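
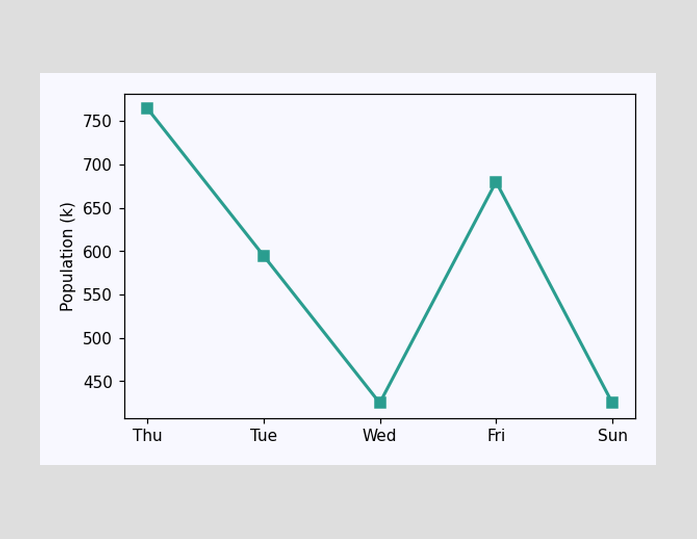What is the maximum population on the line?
765k

The highest point is at Thu, and reading across to the y-axis gives 765k.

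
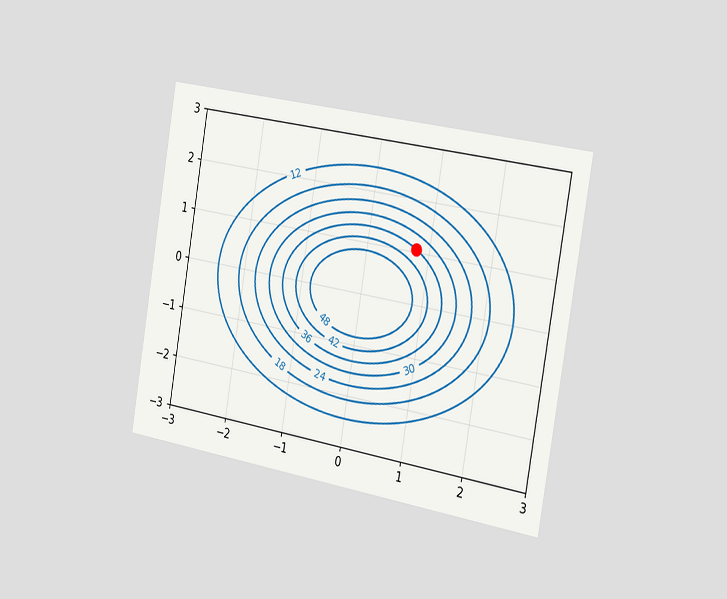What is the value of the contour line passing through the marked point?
36

The chart is tilted about 10° clockwise and viewed slightly from the right. The marked point sits on the contour labelled 36.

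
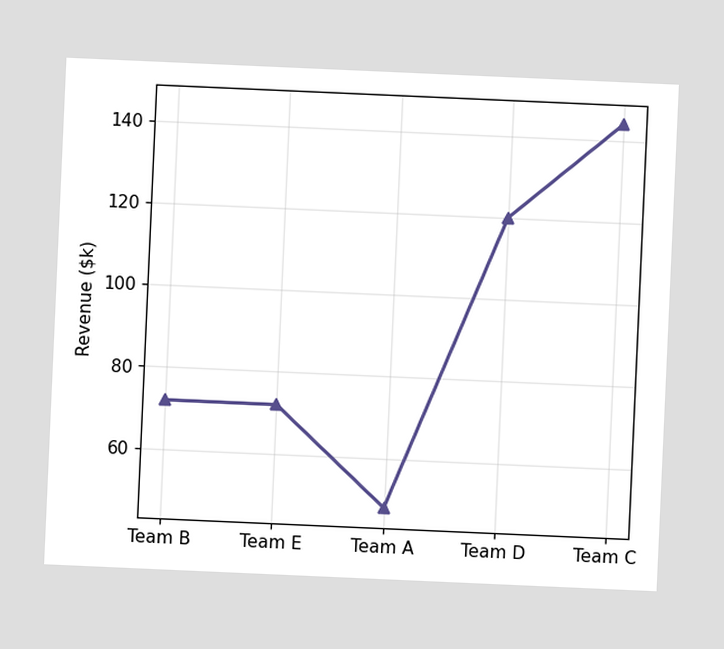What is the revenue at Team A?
The chart is tilted about 3° clockwise. At Team A, the line is at $48k.

$48k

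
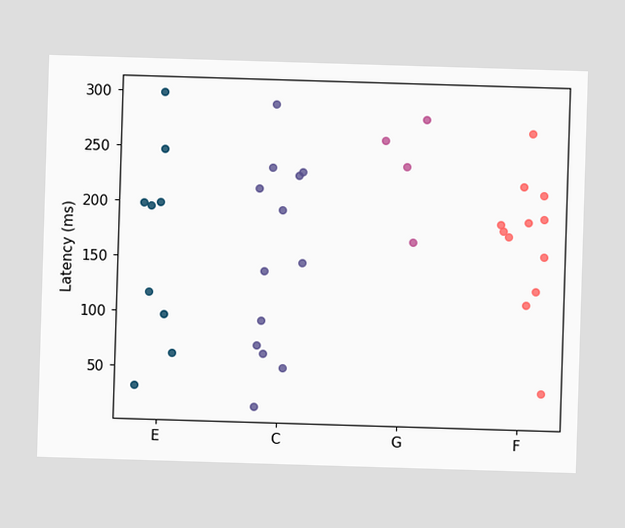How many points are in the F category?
12

Counting the markers in the F column gives 12.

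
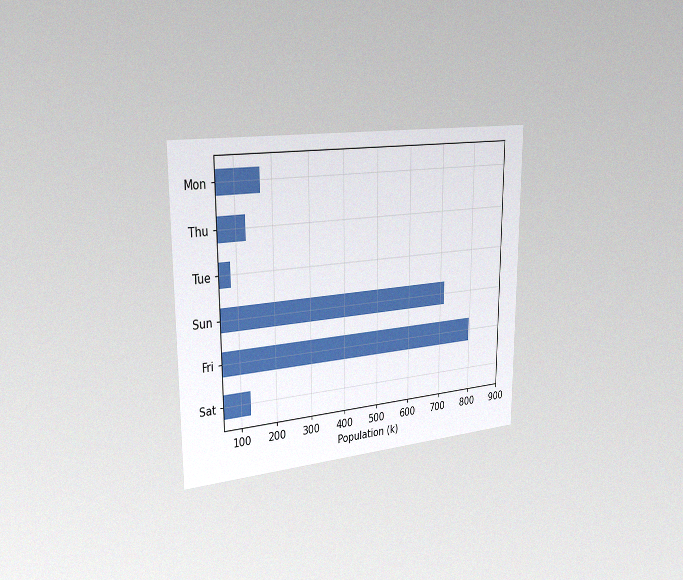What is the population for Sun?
The chart is viewed slightly from the left, with some photo noise. Reading along the chart's x-axis, the Sun bar reaches 714k.

714k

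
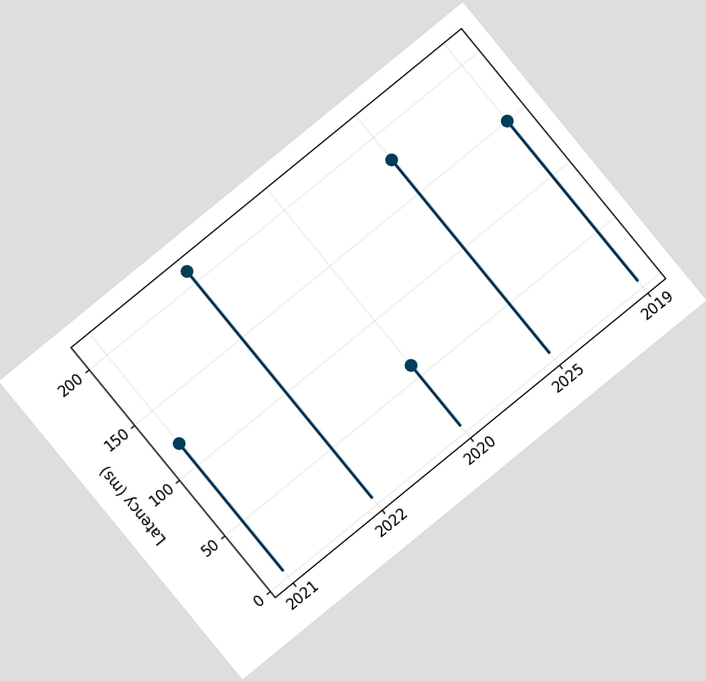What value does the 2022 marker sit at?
210ms

The chart is tilted about 39° counter-clockwise. The 2022 marker sits at 210ms.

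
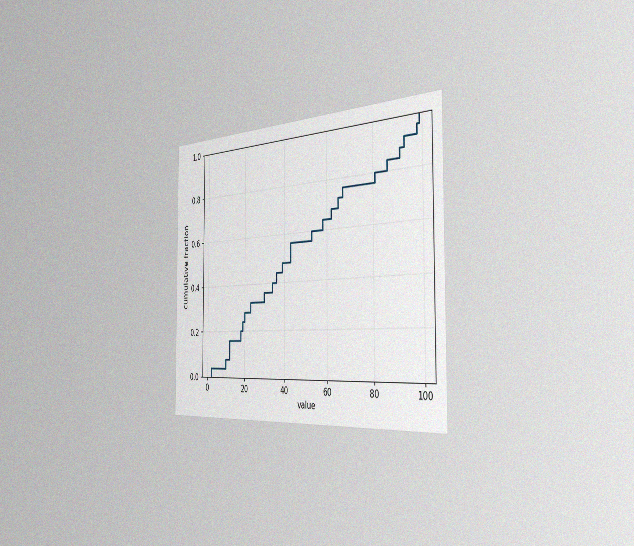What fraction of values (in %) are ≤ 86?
84%

The chart is viewed slightly from the right, with some photo noise. At x=86 the ECDF step is at 84%.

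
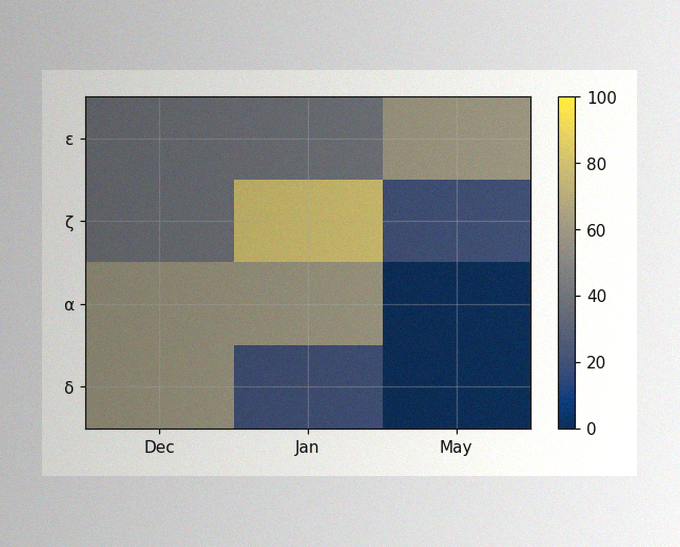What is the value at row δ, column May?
The image has some photo noise and uneven lighting. Matching cell (δ, May) against the colorbar gives 0.

0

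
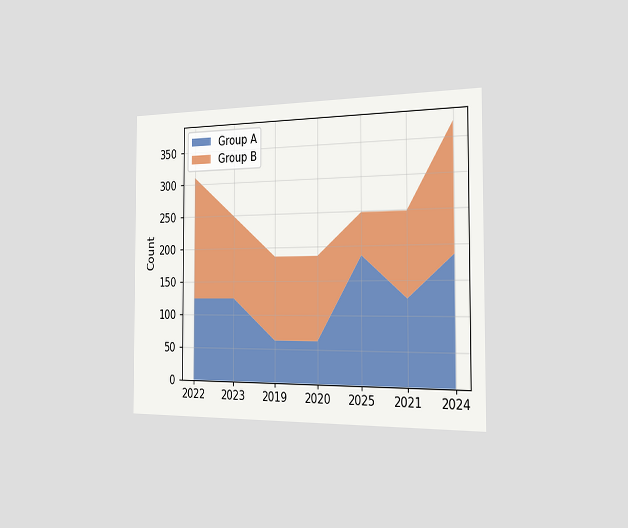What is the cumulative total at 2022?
310

The chart is viewed slightly from the right. The stacked total at 2022 reaches 310.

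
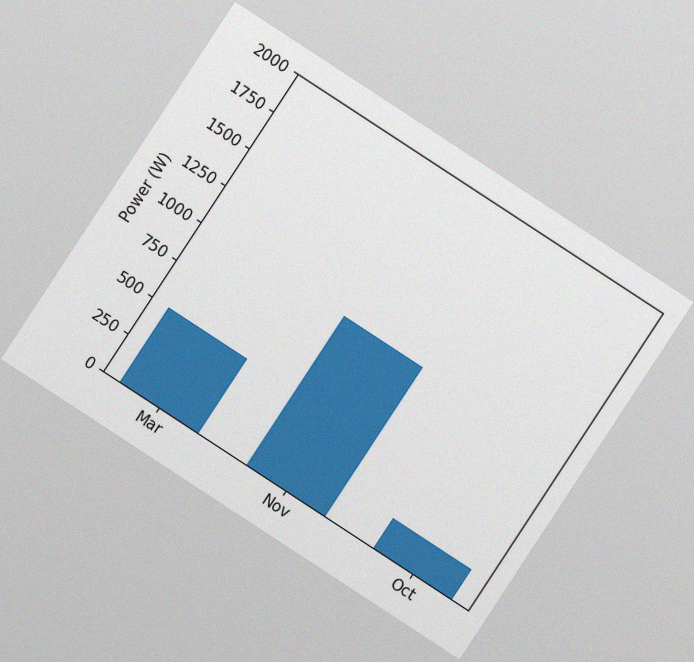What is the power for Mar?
500W

The chart is tilted about 33° clockwise, with some photo noise. Reading along the chart's y-axis, the Mar bar reaches 500W.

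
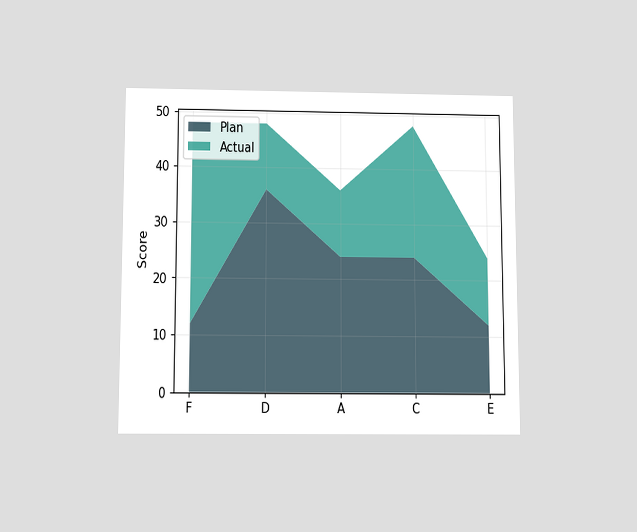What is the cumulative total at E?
The chart is viewed slightly from below. The stacked total at E reaches 24.

24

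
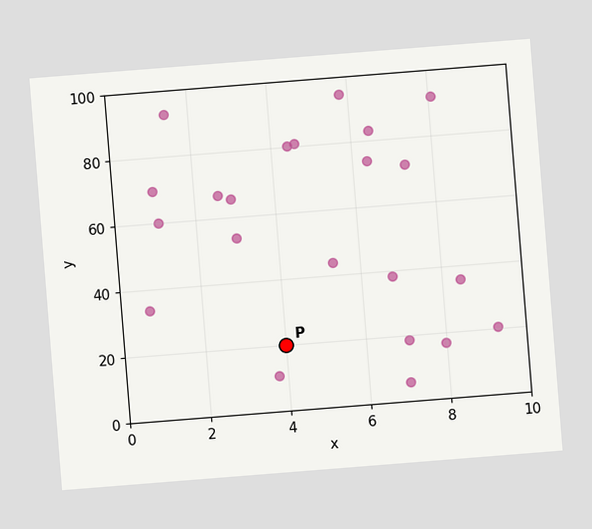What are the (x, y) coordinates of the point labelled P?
The chart is tilted about 5° counter-clockwise. Following the gridlines from P to each axis, P sits at (4, 20).

(4, 20)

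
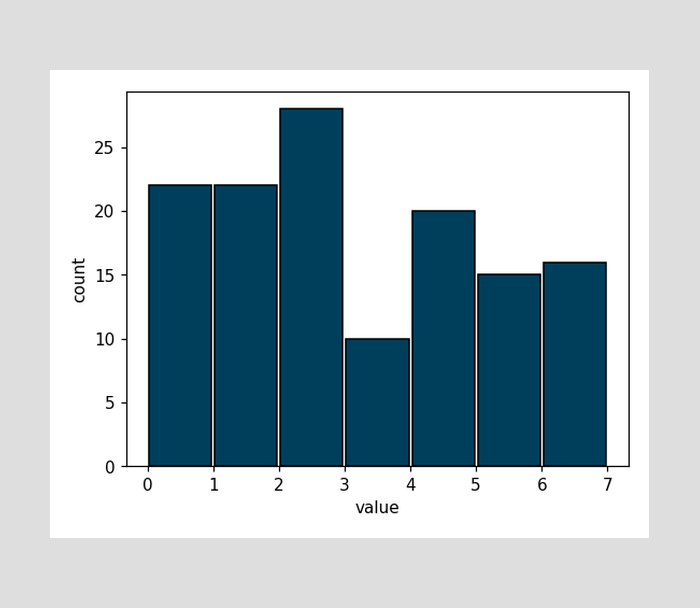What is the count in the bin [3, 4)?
10

The [3, 4) bin has height 10.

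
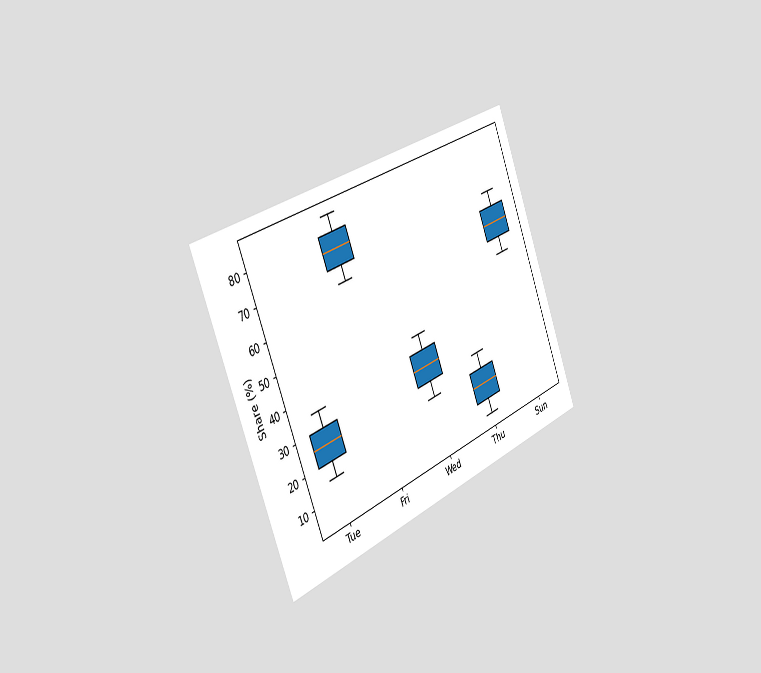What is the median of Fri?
The chart is tilted about 22° counter-clockwise and viewed slightly from the left. The median line in the Fri box sits at 75%.

75%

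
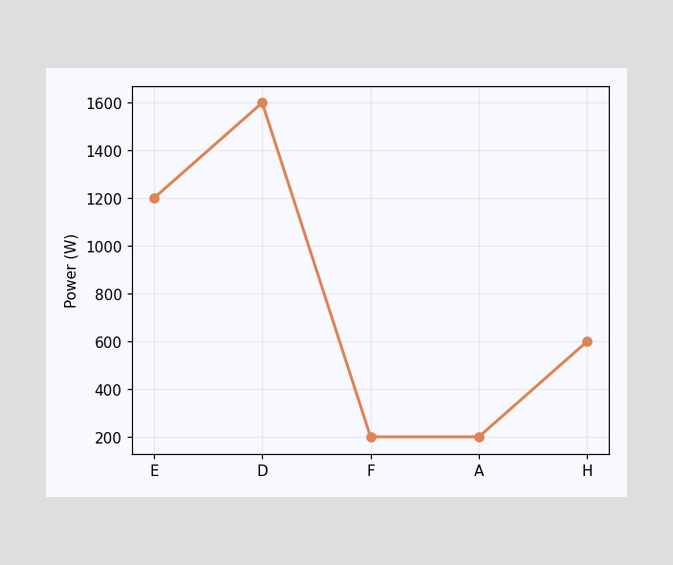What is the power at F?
200W

At F, the line is at 200W.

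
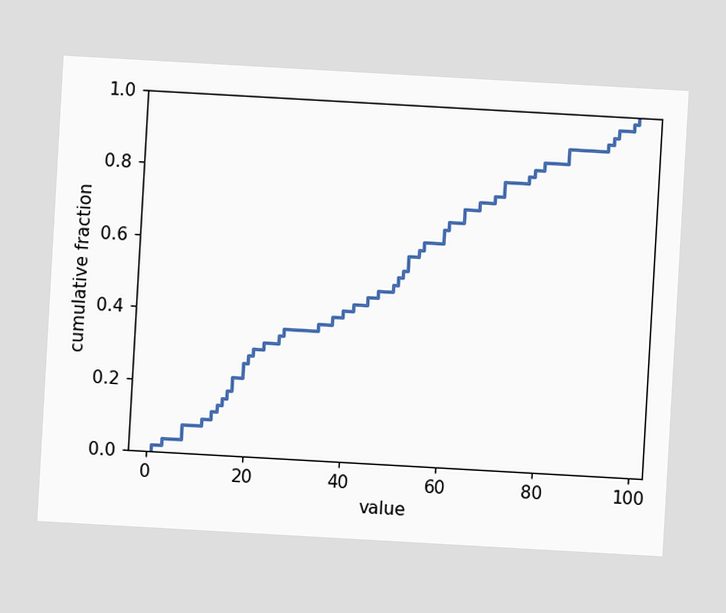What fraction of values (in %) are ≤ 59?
66%

The chart is tilted about 3° clockwise. At x=59 the ECDF step is at 66%.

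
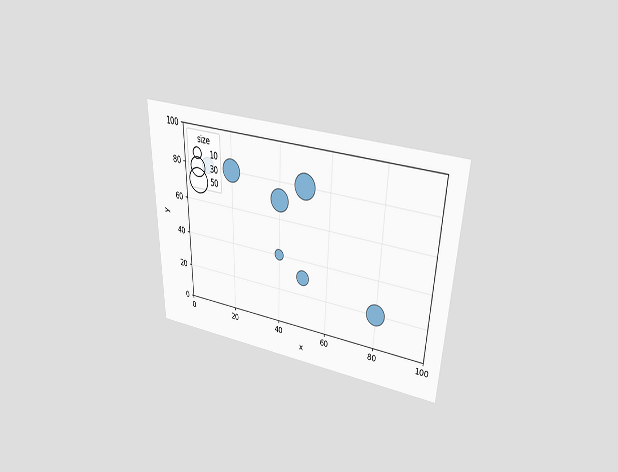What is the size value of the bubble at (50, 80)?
50

The chart is viewed slightly from above. Matching the bubble at (50, 80) against the size legend gives 50.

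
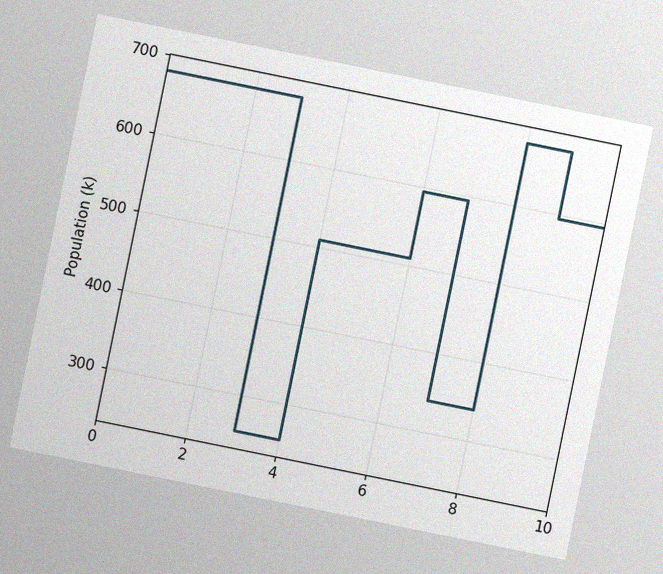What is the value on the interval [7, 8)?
340k

The chart is tilted about 11° clockwise, with some photo noise. On [7, 8) the step sits at 340k.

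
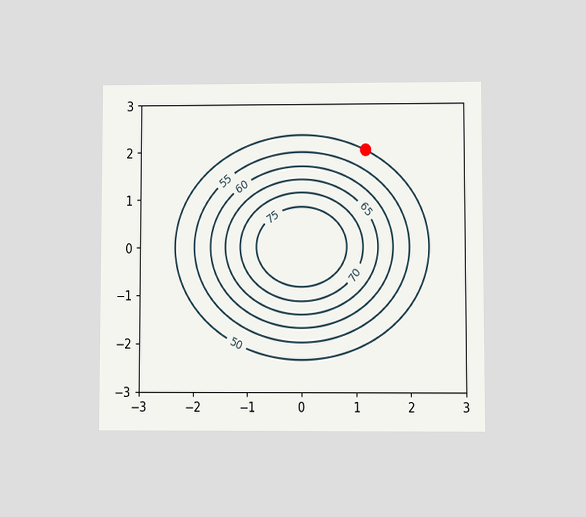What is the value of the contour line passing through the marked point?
The chart is viewed at a slight angle. The marked point sits on the contour labelled 50.

50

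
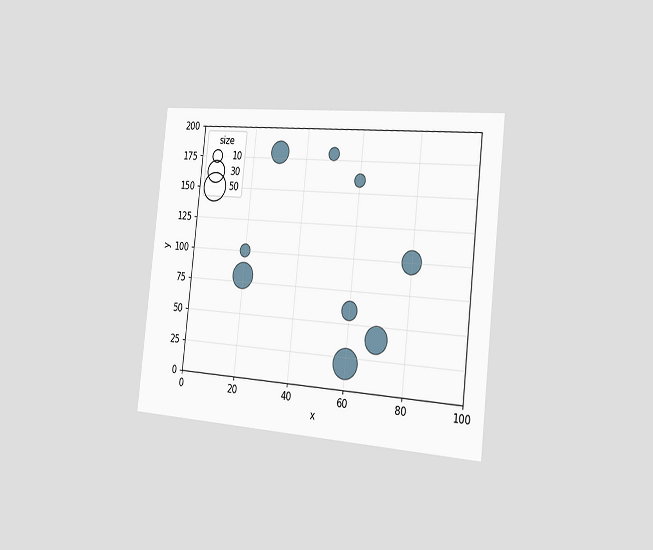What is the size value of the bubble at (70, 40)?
The chart is tilted about 6° clockwise and viewed slightly from the right. Matching the bubble at (70, 40) against the size legend gives 40.

40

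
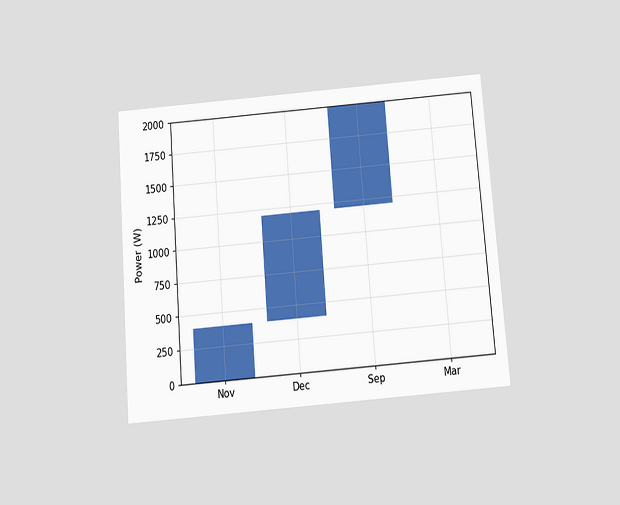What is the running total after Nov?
400W

The chart is tilted about 4° counter-clockwise and viewed slightly from below. After Nov the running total reaches 400W.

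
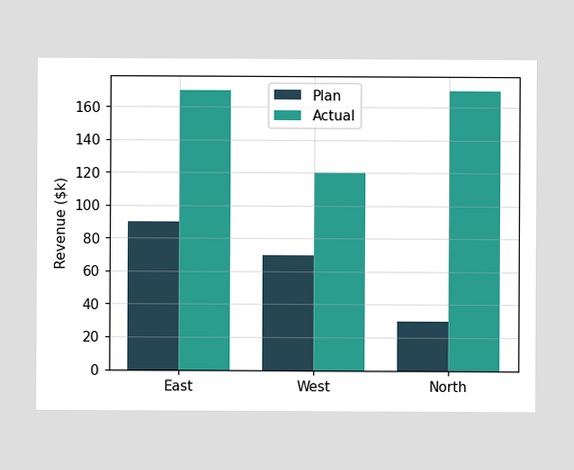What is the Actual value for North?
The Actual bar at North reaches $170k on the y-axis.

$170k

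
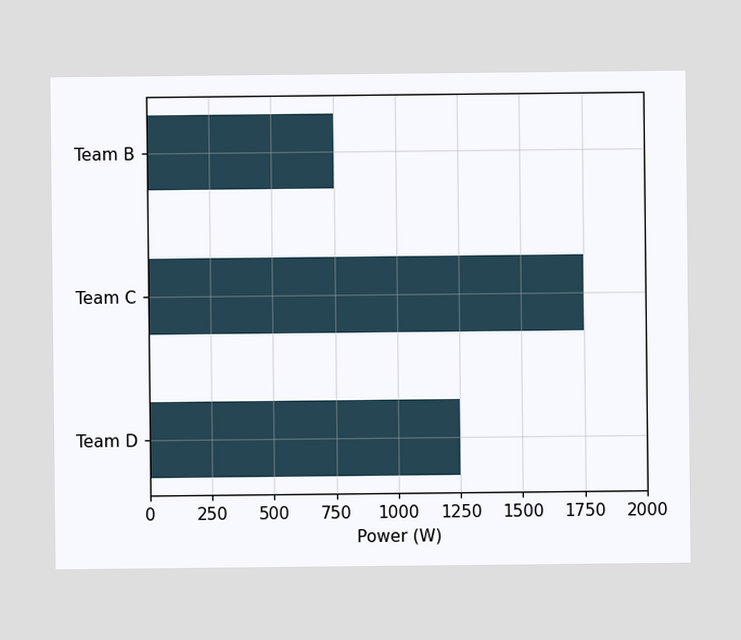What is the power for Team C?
1750W

Reading along the chart's x-axis, the Team C bar reaches 1750W.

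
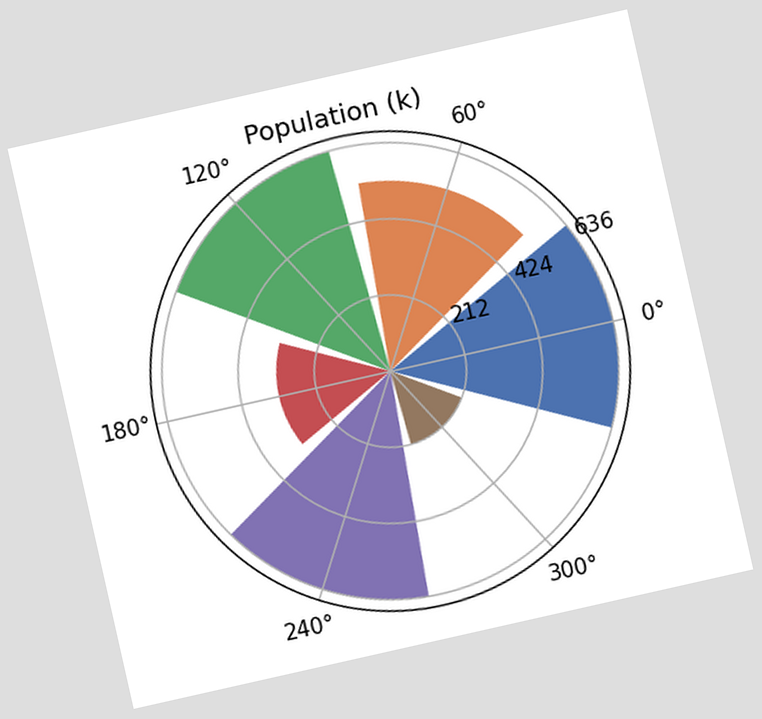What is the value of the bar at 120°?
The chart is tilted about 13° counter-clockwise. The bar at 120° reaches 636k on the radial axis.

636k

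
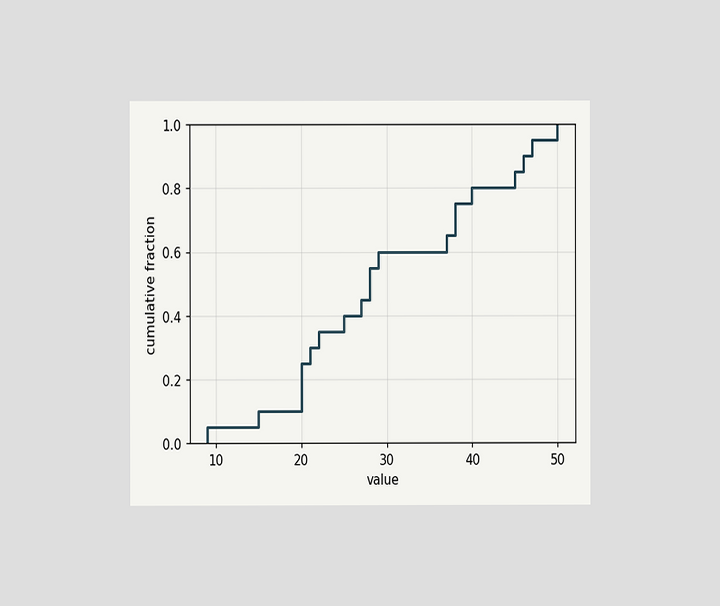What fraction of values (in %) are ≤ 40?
80%

The chart is viewed at a slight angle. At x=40 the ECDF step is at 80%.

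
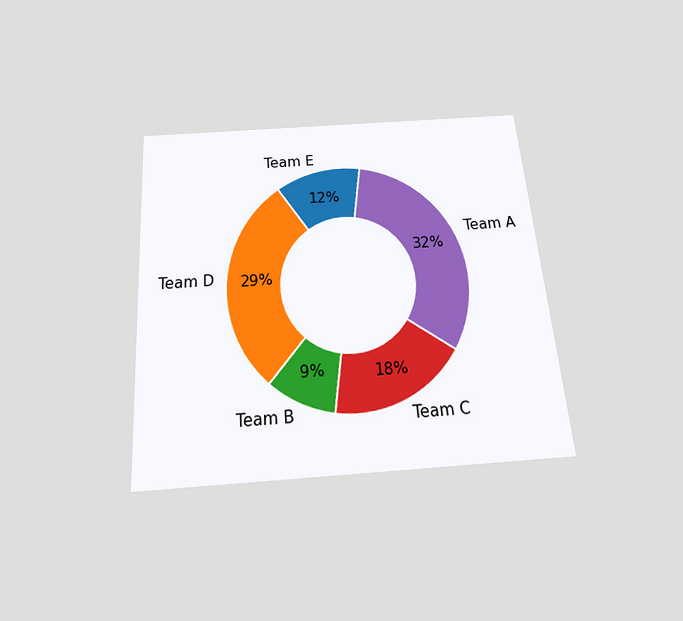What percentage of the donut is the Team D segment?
29%

The chart is tilted about 4° counter-clockwise and viewed slightly from below. The Team D segment takes up 29% of the ring.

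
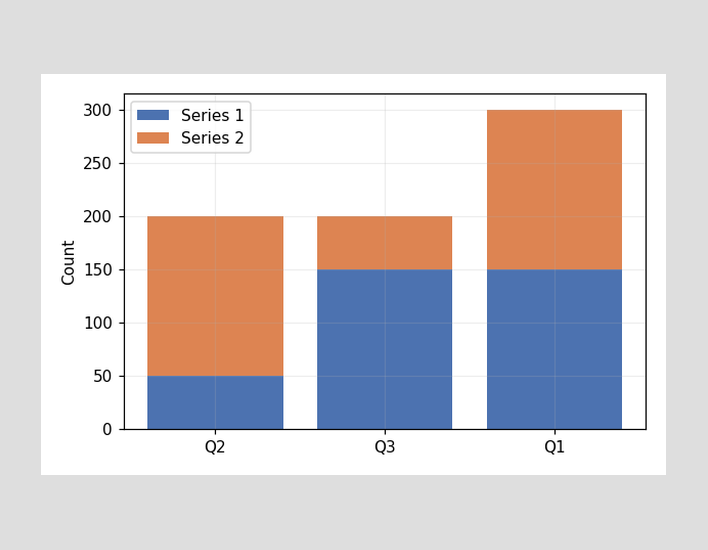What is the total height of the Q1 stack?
The Q1 stack's top reaches 300 on the y-axis.

300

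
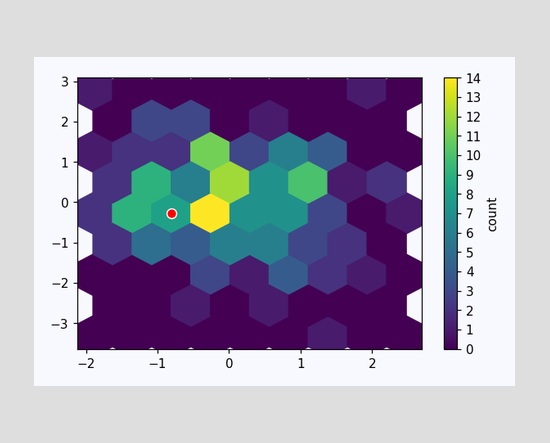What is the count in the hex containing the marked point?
8

The marked hex reads 8 on the colorbar.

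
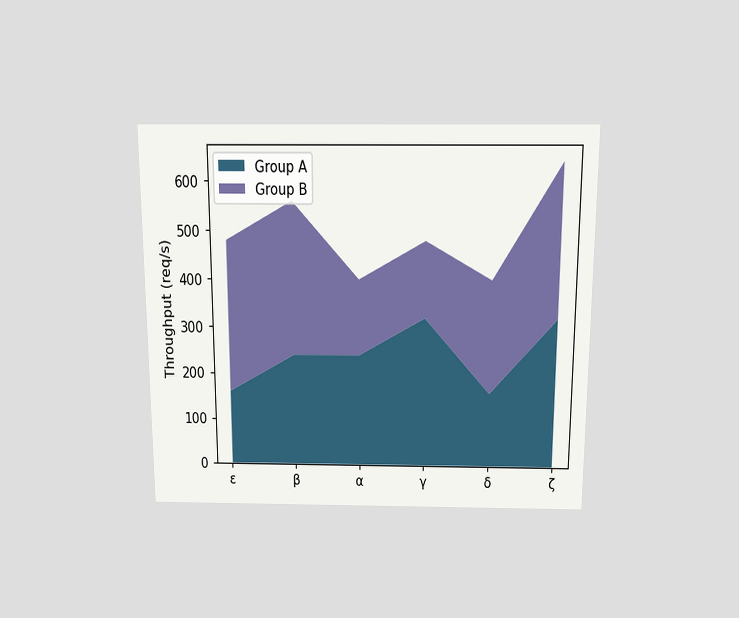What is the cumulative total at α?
400req/s

The chart is viewed slightly from above. The stacked total at α reaches 400req/s.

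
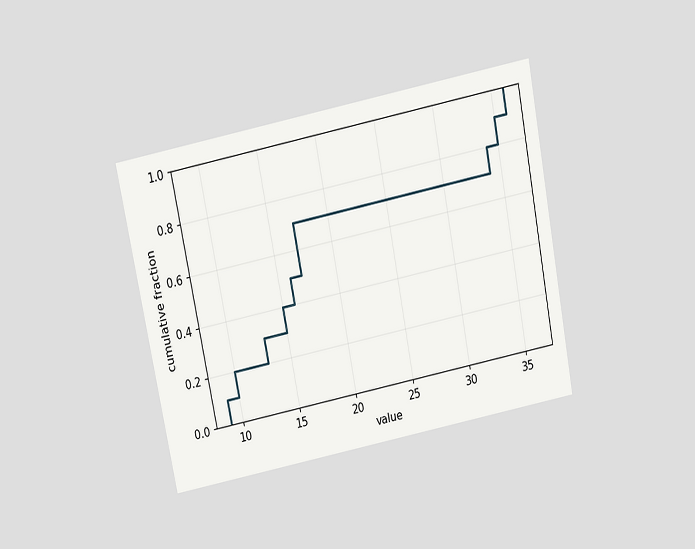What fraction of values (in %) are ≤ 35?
90%

The chart is tilted about 11° counter-clockwise and viewed slightly from above. At x=35 the ECDF step is at 90%.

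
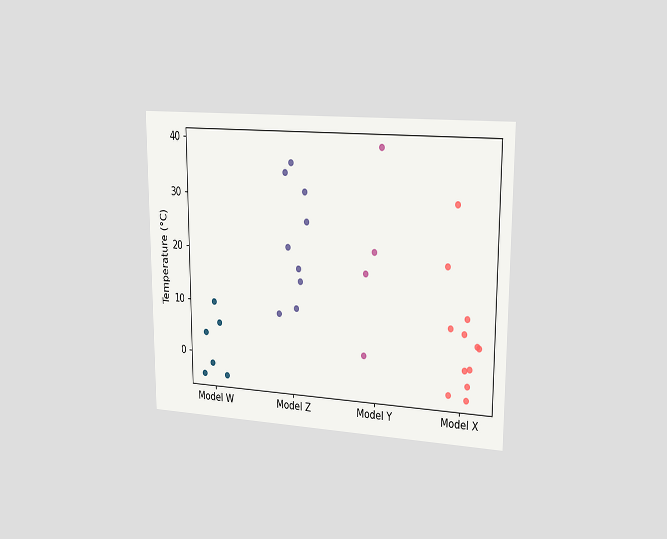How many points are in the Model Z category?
The chart is viewed slightly from the right. Counting the markers in the Model Z column gives 9.

9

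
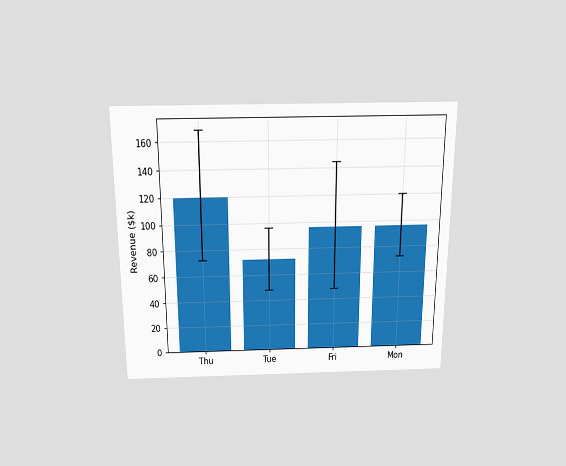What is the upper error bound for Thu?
The chart is viewed slightly from above. The Thu bar's upper whisker reaches $168k.

$168k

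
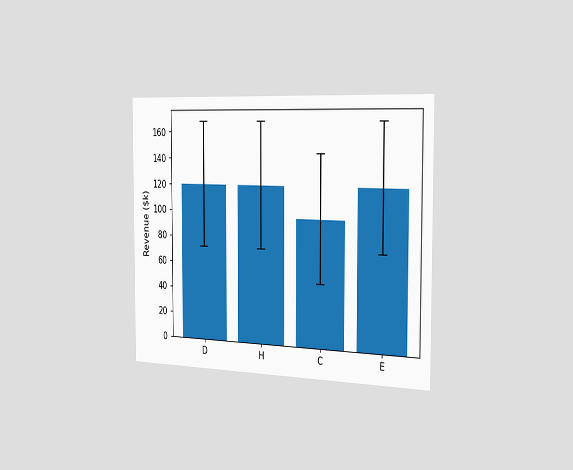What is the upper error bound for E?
$168k

The chart is viewed slightly from the right. The E bar's upper whisker reaches $168k.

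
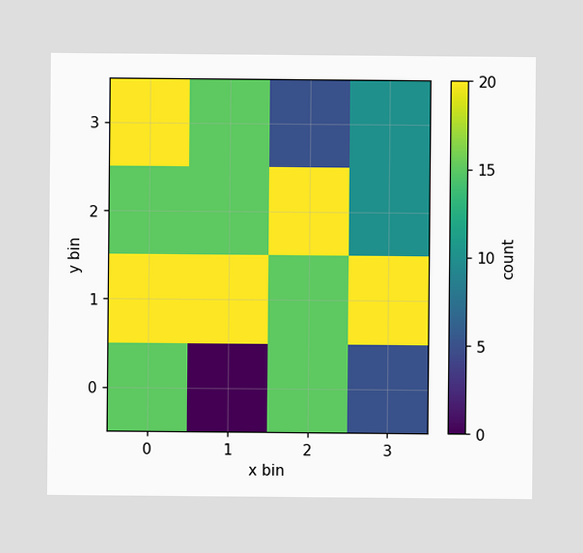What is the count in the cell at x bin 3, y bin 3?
Matching the cell (3, 3) against the colorbar gives 10.

10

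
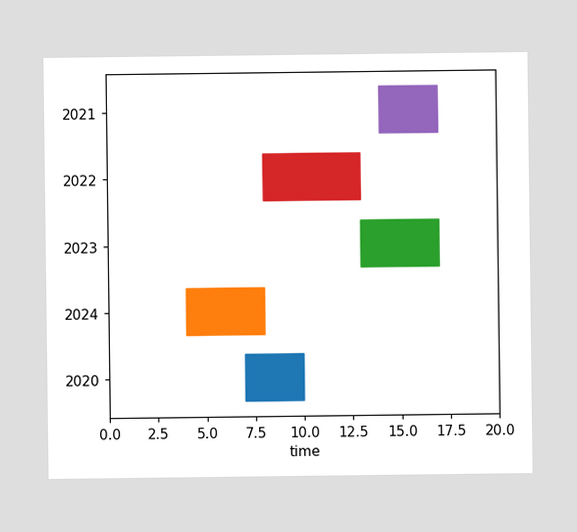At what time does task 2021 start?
The 2021 bar begins at t=14.

14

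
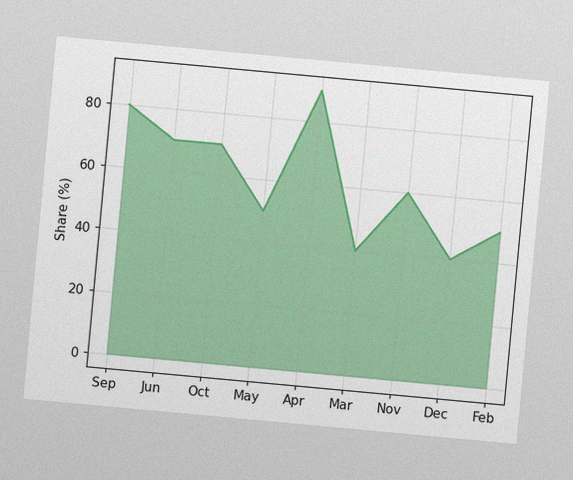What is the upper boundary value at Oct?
70%

The chart is tilted about 5° clockwise, with some photo noise. At Oct the upper boundary is at 70%.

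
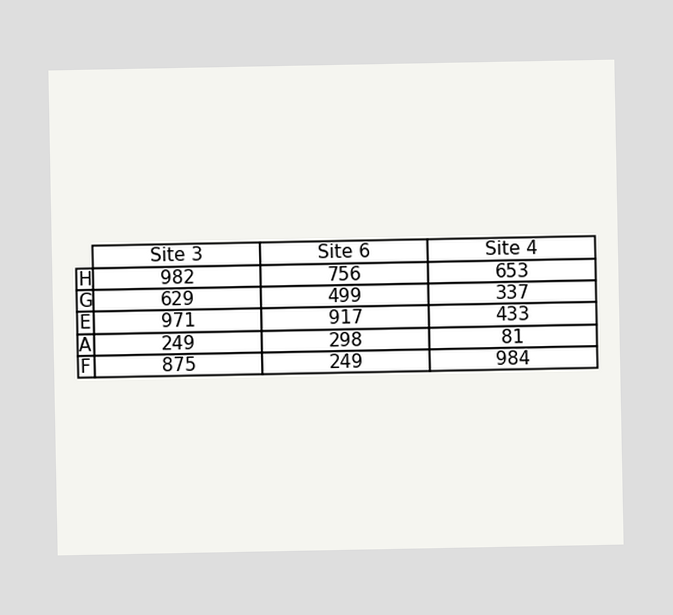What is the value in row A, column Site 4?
81

The (A, Site 4) cell reads 81.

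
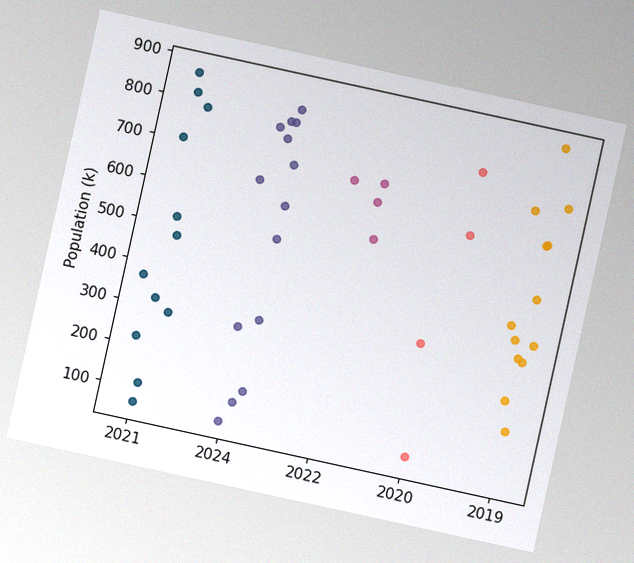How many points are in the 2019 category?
13

The chart is tilted about 12° clockwise, with some photo noise. Counting the markers in the 2019 column gives 13.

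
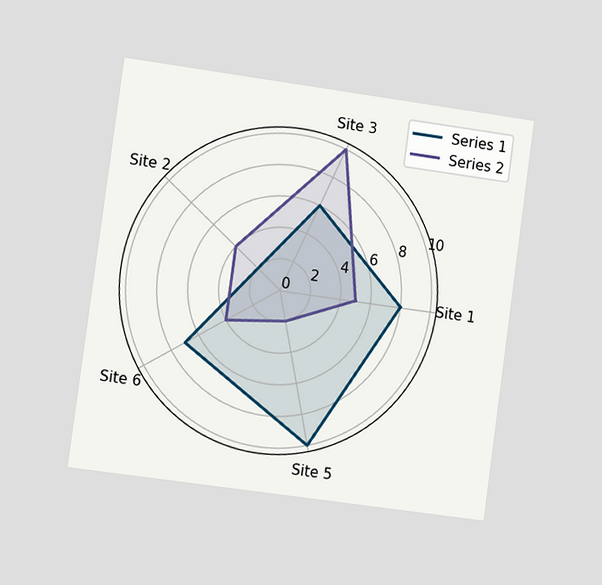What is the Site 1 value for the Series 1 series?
The chart is tilted about 8° clockwise and viewed at a slight angle. On the Site 1 axis, Series 1 reaches 8.

8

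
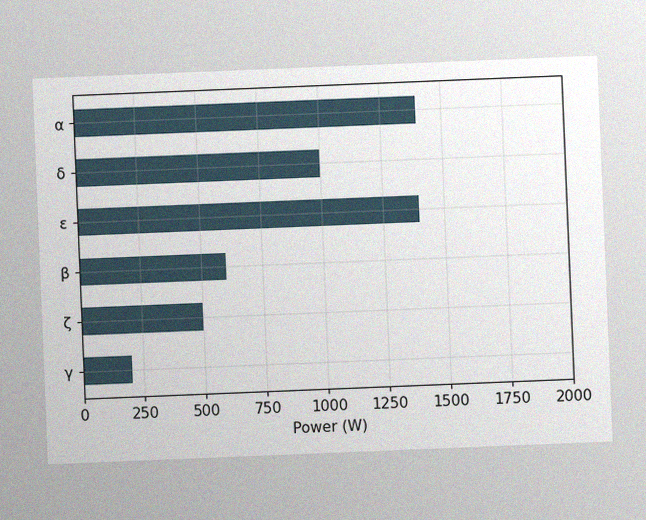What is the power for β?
The chart is tilted about 2° counter-clockwise, with some photo noise. Reading along the chart's x-axis, the β bar reaches 600W.

600W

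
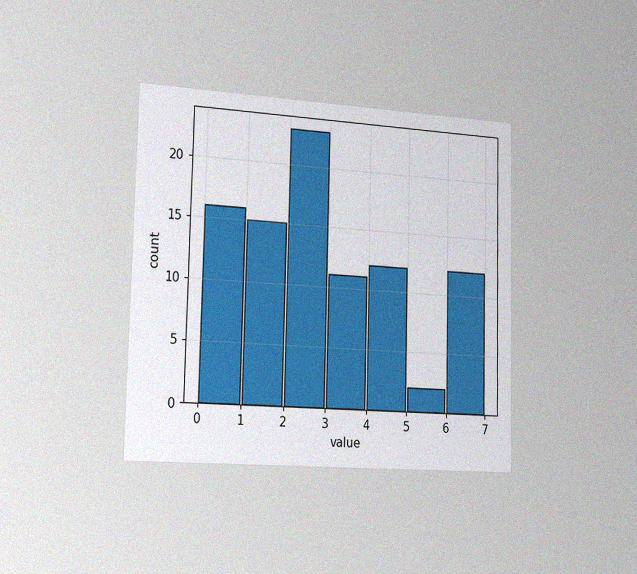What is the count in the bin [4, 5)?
12

The chart is viewed slightly from the left, with some photo noise. The [4, 5) bin has height 12.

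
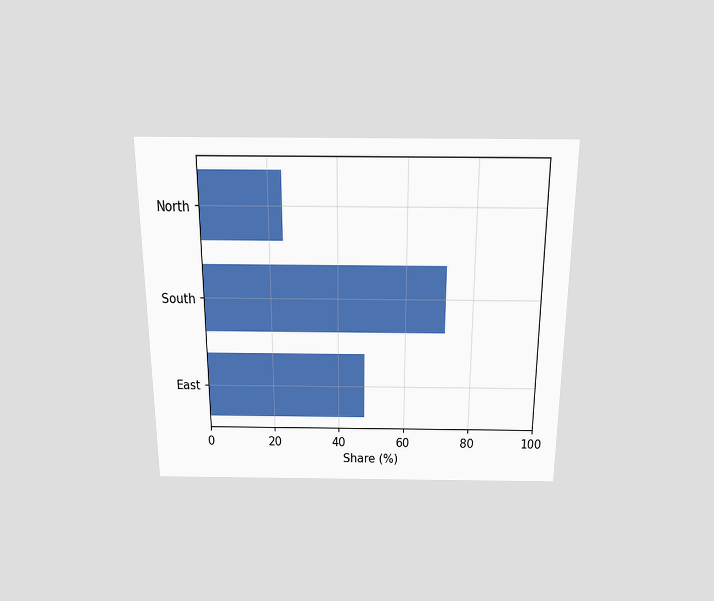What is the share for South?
The chart is viewed slightly from above. Reading along the chart's x-axis, the South bar reaches 72%.

72%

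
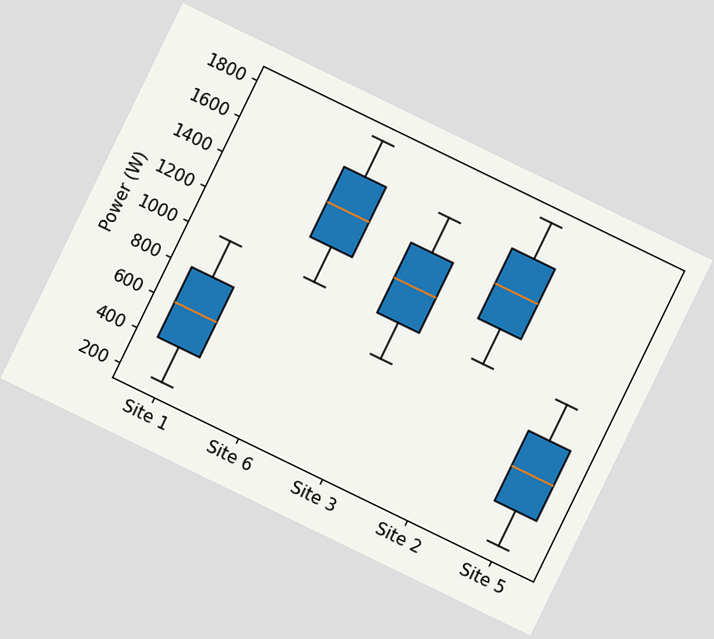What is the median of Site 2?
1400W

The chart is tilted about 26° clockwise. The median line in the Site 2 box sits at 1400W.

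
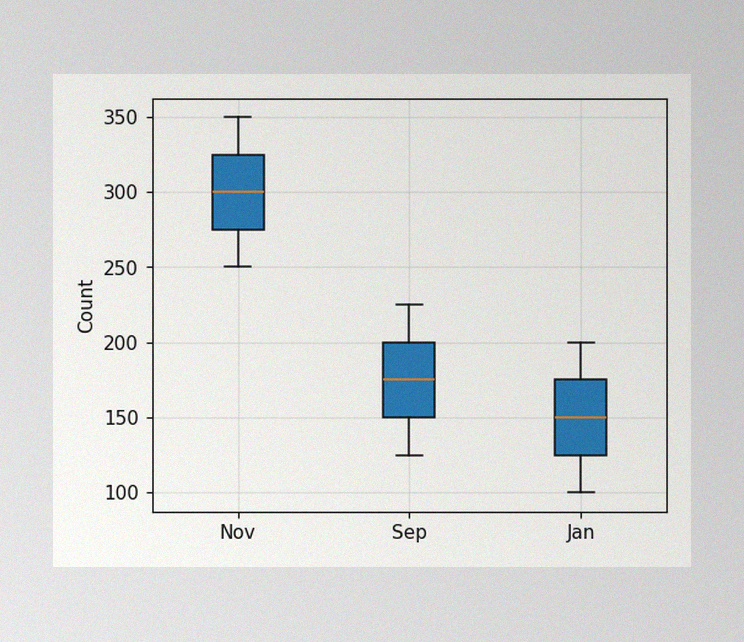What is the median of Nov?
300

The image has some photo noise and uneven lighting. The median line in the Nov box sits at 300.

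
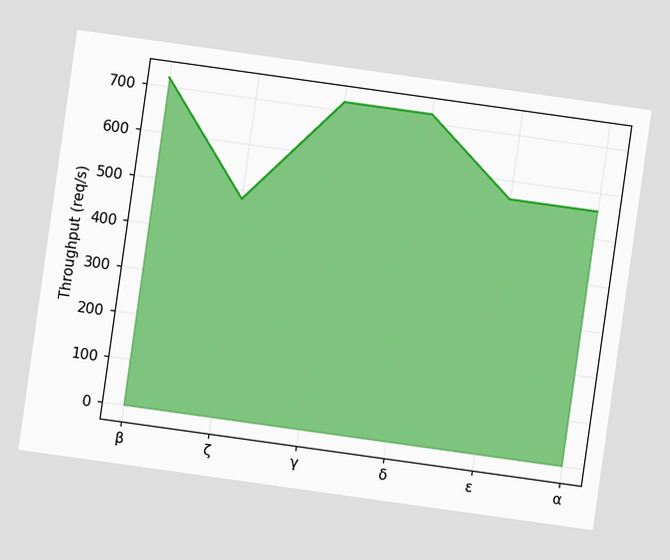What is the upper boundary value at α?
560req/s

The chart is tilted about 8° clockwise. At α the upper boundary is at 560req/s.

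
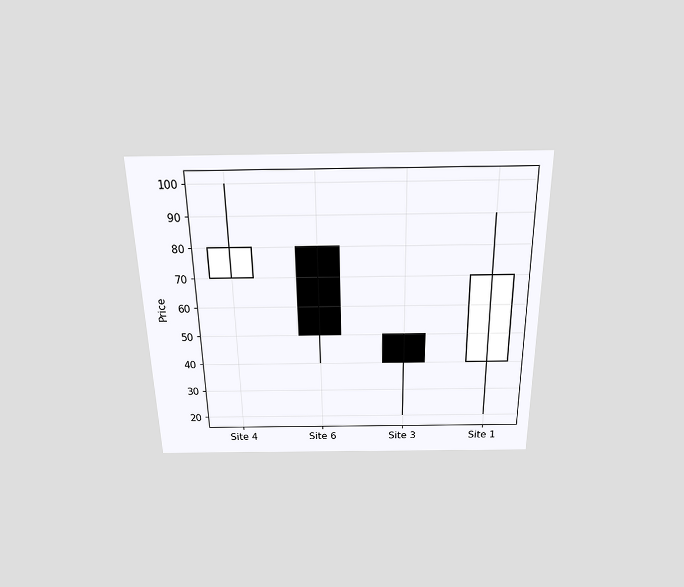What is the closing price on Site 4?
80

The chart is viewed slightly from above. The Site 4 candle closes at 80.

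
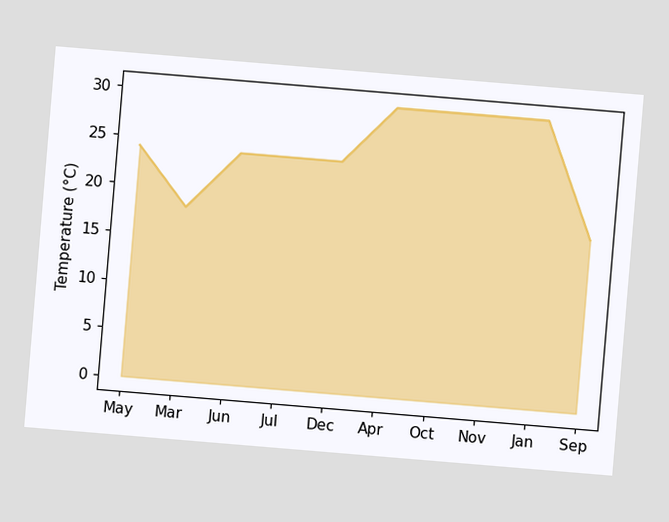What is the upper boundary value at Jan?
The chart is tilted about 5° clockwise. At Jan the upper boundary is at 30°C.

30°C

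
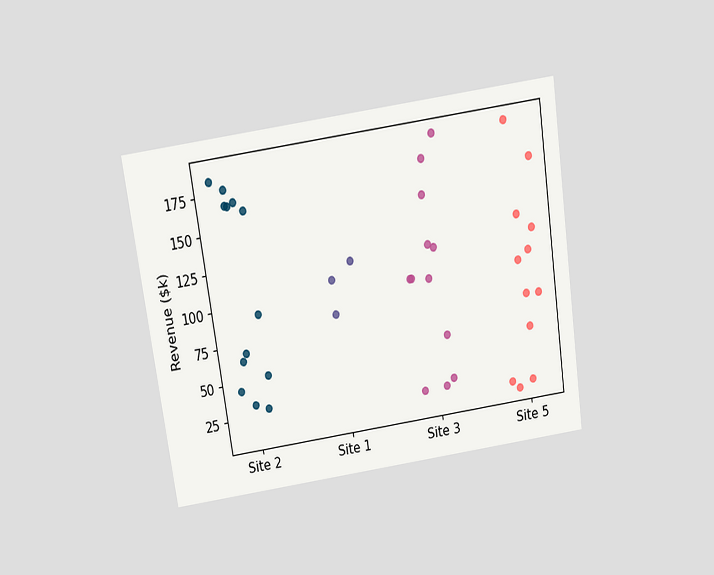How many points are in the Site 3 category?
The chart is tilted about 8° counter-clockwise and viewed slightly from above. Counting the markers in the Site 3 column gives 12.

12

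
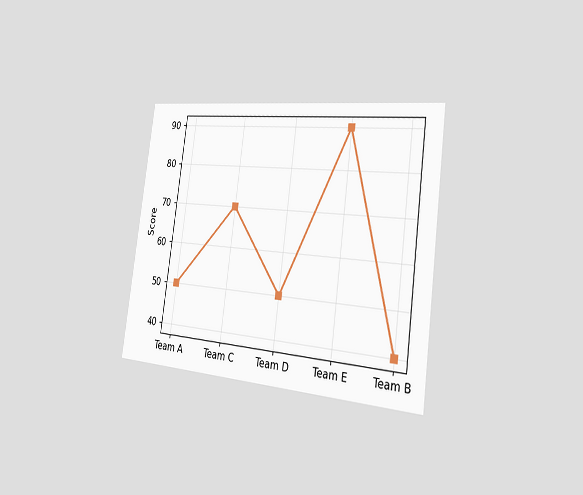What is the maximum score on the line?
90

The chart is tilted about 8° clockwise and viewed slightly from the right. The highest point is at Team E, and reading across to the y-axis gives 90.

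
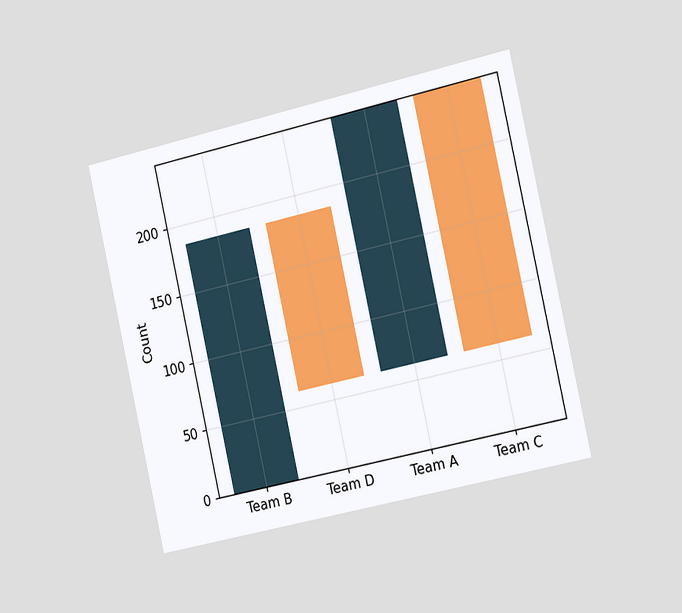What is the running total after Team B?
The chart is tilted about 13° counter-clockwise and viewed slightly from the right. After Team B the running total reaches 186.

186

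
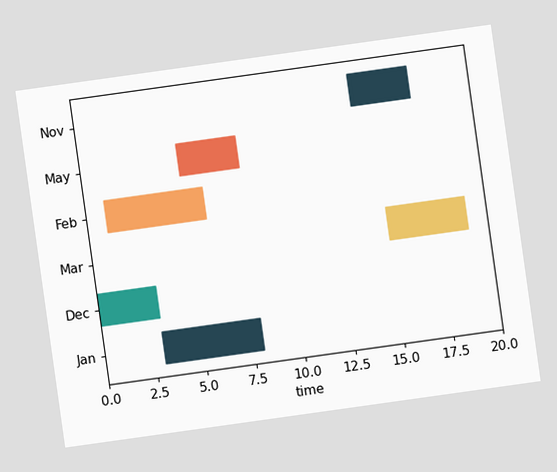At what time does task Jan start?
The chart is tilted about 8° counter-clockwise. The Jan bar begins at t=3.

3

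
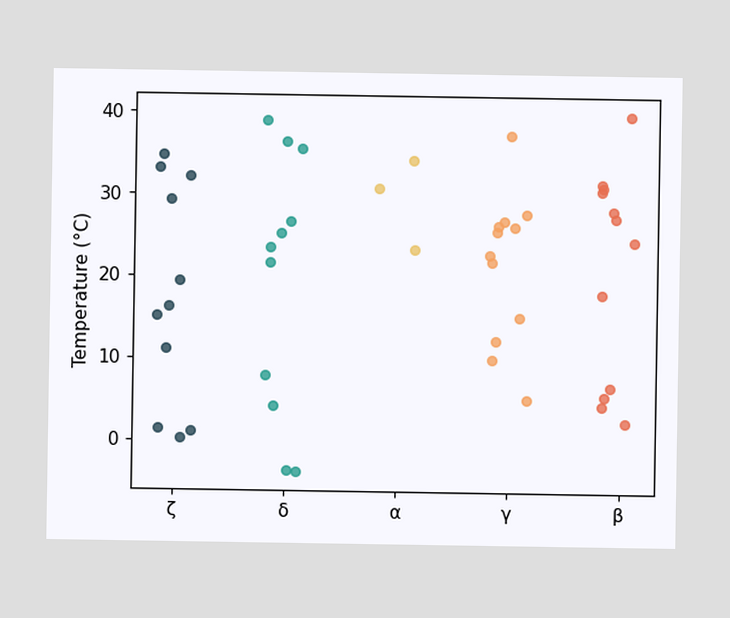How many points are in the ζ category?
11

Counting the markers in the ζ column gives 11.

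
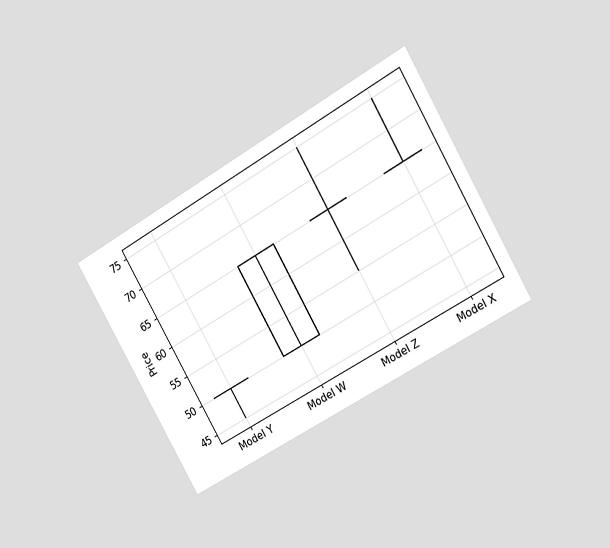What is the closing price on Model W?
65

The chart is tilted about 30° counter-clockwise and viewed at a slight angle. The Model W candle closes at 65.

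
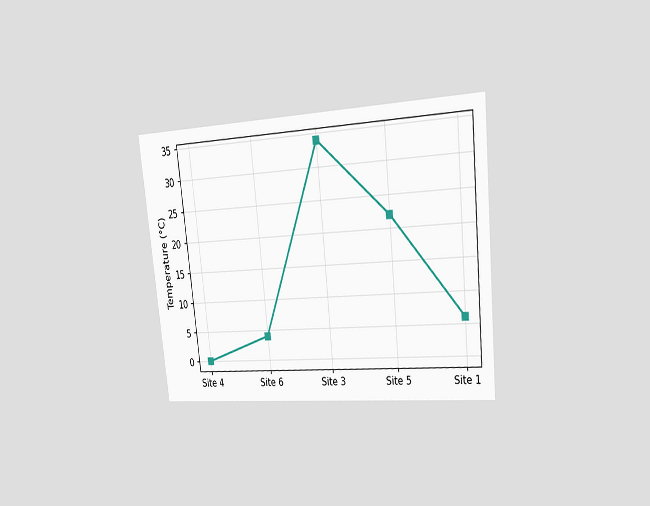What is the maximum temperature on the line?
34°C

The chart is tilted about 6° counter-clockwise and viewed slightly from the right. The highest point is at Site 3, and reading across to the y-axis gives 34°C.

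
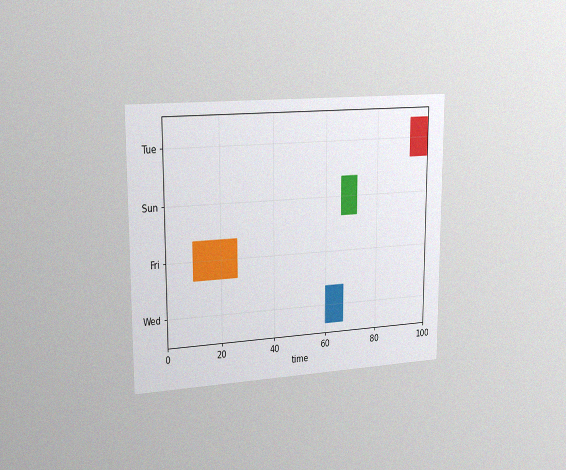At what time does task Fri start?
10

The chart is viewed slightly from the left, with some photo noise. The Fri bar begins at t=10.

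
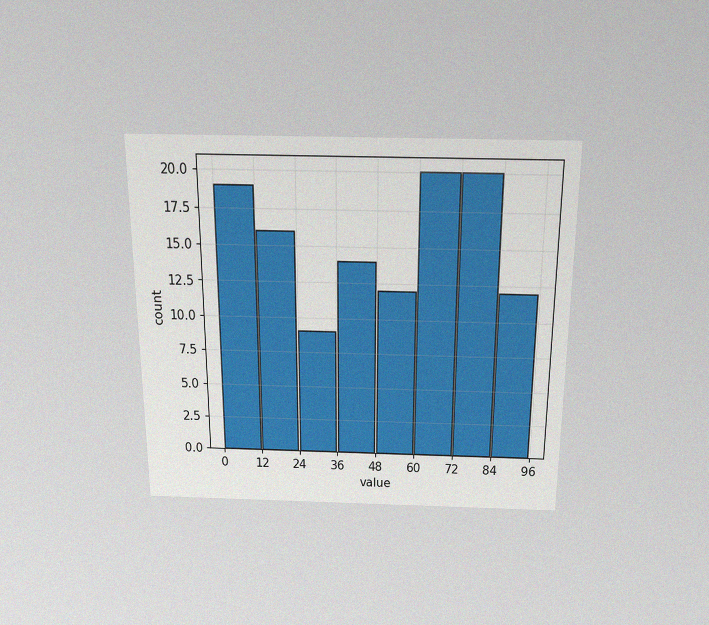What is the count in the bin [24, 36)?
9

The chart is viewed slightly from above, with some photo noise. The [24, 36) bin has height 9.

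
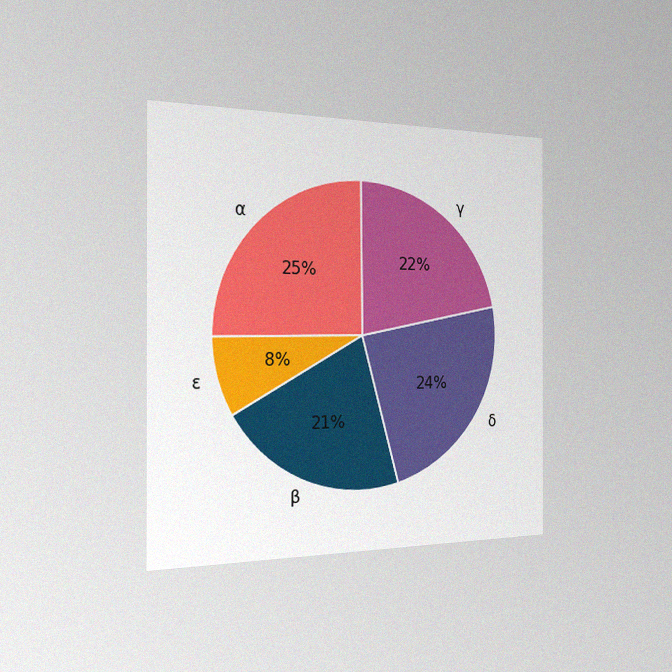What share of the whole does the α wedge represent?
The chart is viewed slightly from the left, with some photo noise. The α slice takes up 25% of the pie.

25%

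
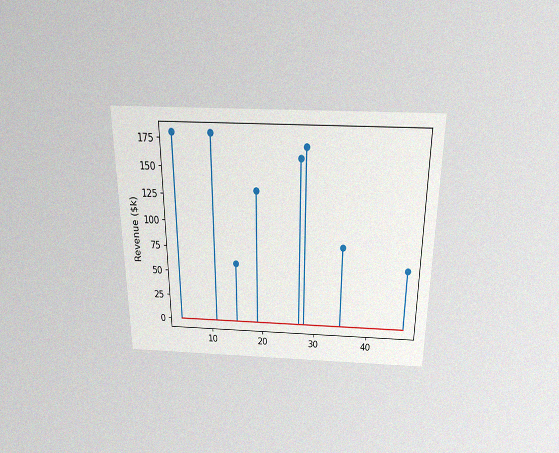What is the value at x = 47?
The chart is viewed slightly from above, with some photo noise. The stem at x=47 reaches $60k.

$60k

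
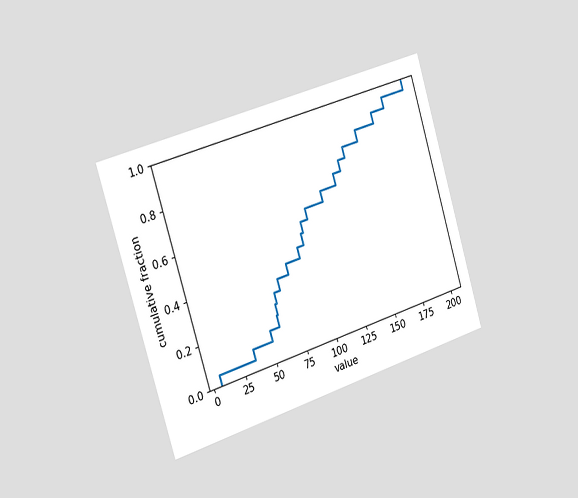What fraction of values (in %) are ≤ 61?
The chart is tilted about 17° counter-clockwise and viewed slightly from the left. At x=61 the ECDF step is at 30%.

30%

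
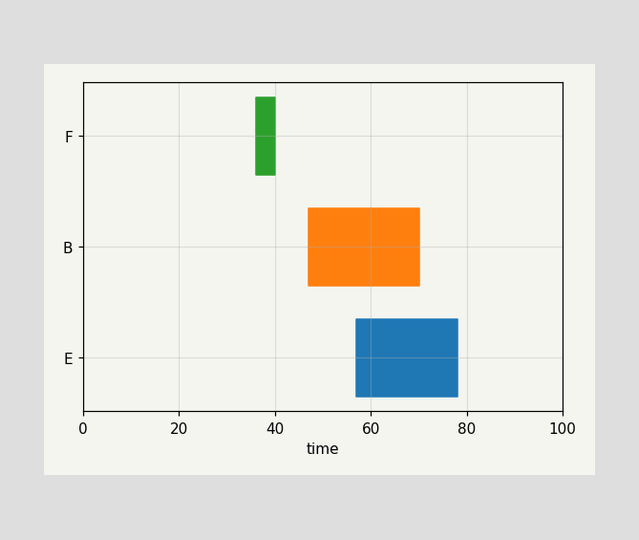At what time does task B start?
47

The B bar begins at t=47.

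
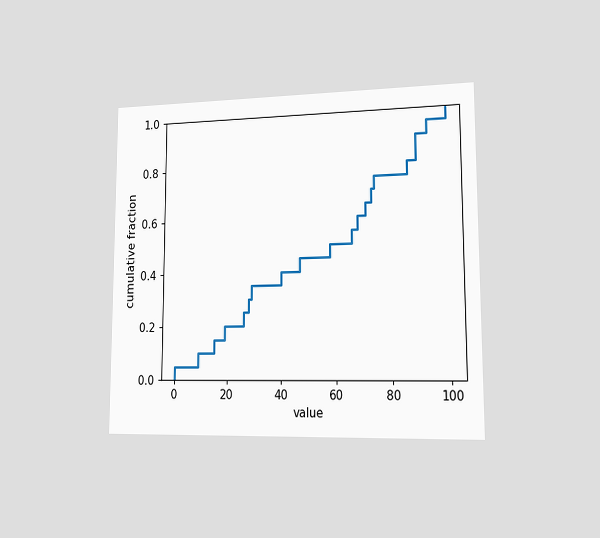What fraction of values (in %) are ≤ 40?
40%

The chart is viewed slightly from the right. At x=40 the ECDF step is at 40%.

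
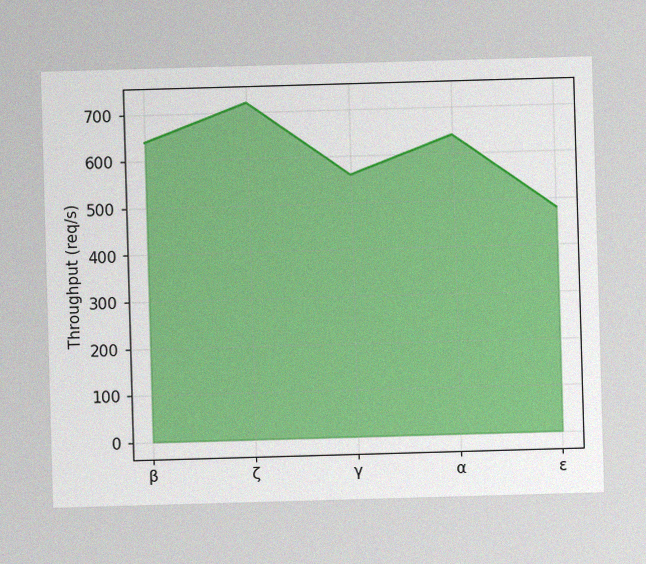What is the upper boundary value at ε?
The image has some photo noise and uneven lighting. At ε the upper boundary is at 480req/s.

480req/s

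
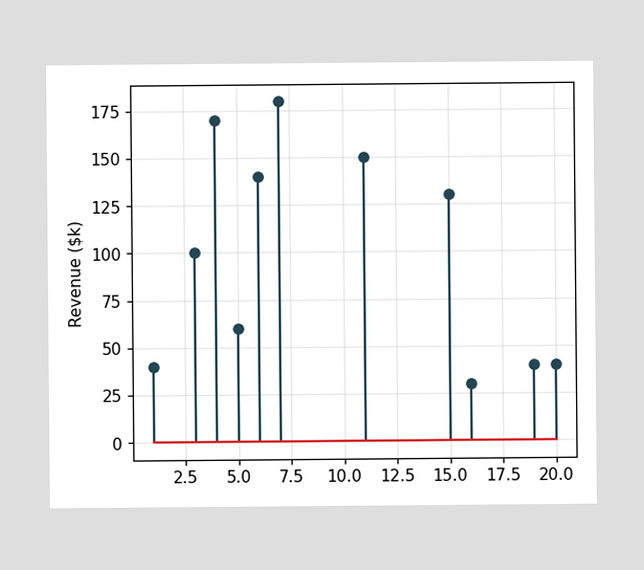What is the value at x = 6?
$140k

The stem at x=6 reaches $140k.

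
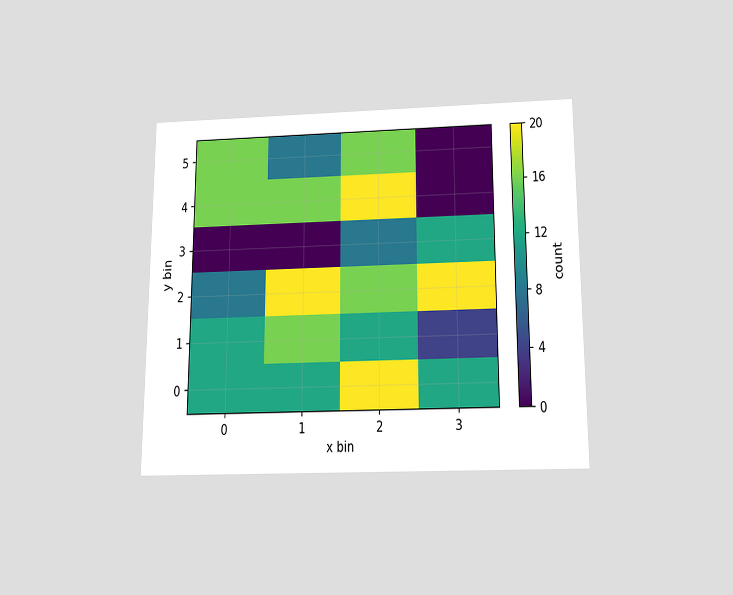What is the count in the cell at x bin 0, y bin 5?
The chart is viewed slightly from below. Matching the cell (0, 5) against the colorbar gives 16.

16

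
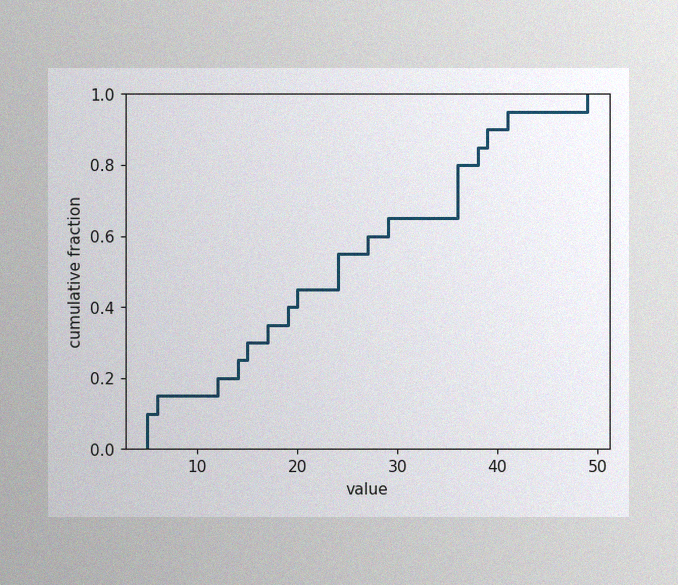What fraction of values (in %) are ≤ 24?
55%

The image has some photo noise and uneven lighting. At x=24 the ECDF step is at 55%.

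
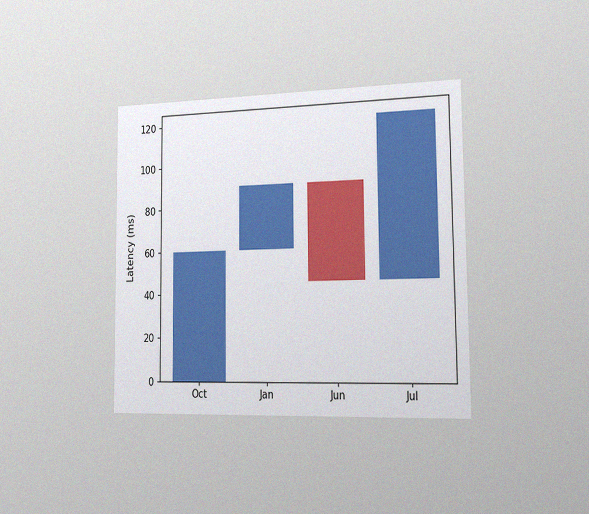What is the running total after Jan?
The chart is viewed slightly from the right, with some photo noise. After Jan the running total reaches 90ms.

90ms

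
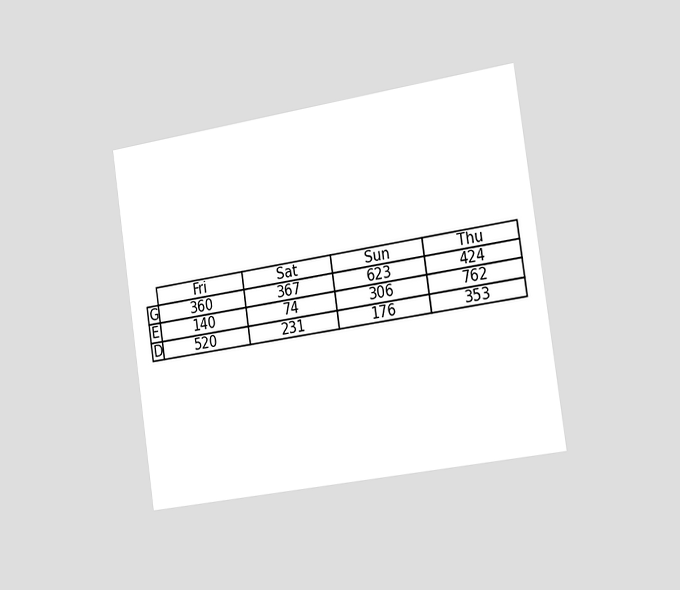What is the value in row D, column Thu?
353

The chart is tilted about 8° counter-clockwise and viewed slightly from the right. The (D, Thu) cell reads 353.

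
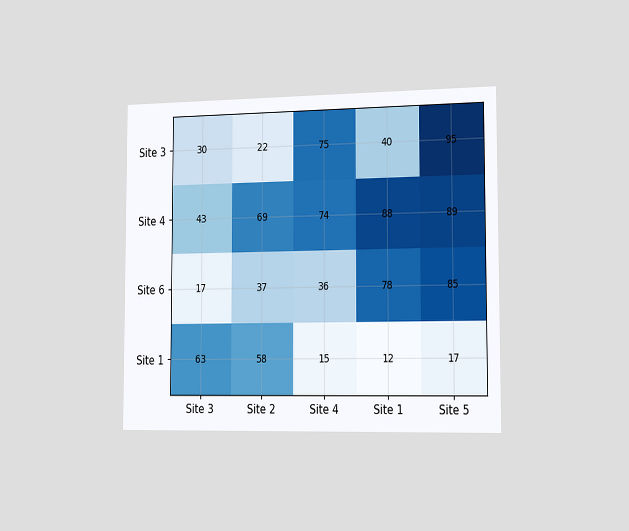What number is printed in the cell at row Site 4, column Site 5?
89

The chart is viewed slightly from the right. The (Site 4, Site 5) cell reads 89.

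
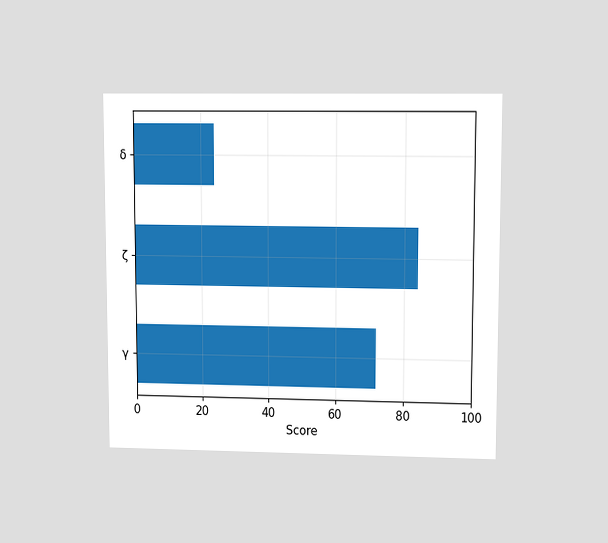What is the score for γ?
72

The chart is viewed at a slight angle. Reading along the chart's x-axis, the γ bar reaches 72.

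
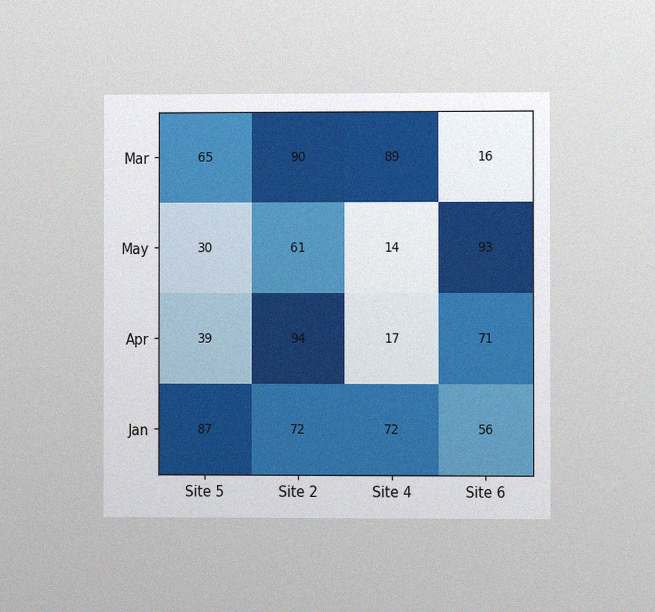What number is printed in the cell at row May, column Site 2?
The chart is viewed at a slight angle, with some photo noise. The (May, Site 2) cell reads 61.

61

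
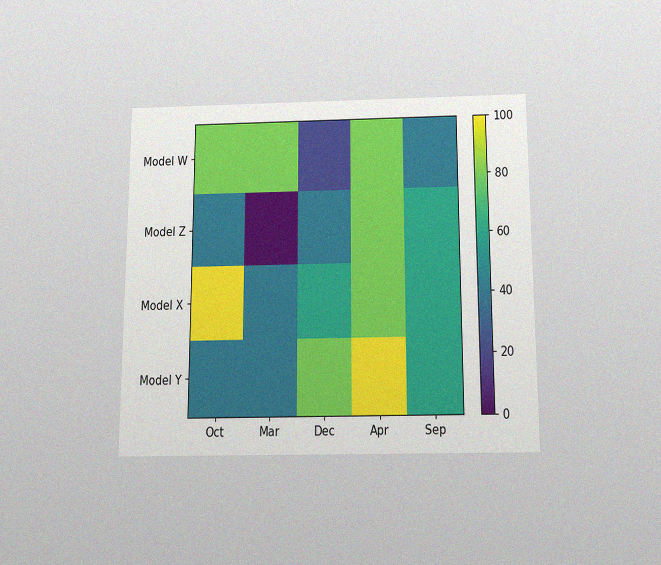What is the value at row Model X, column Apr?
80

The chart is viewed slightly from below, with some photo noise. Matching cell (Model X, Apr) against the colorbar gives 80.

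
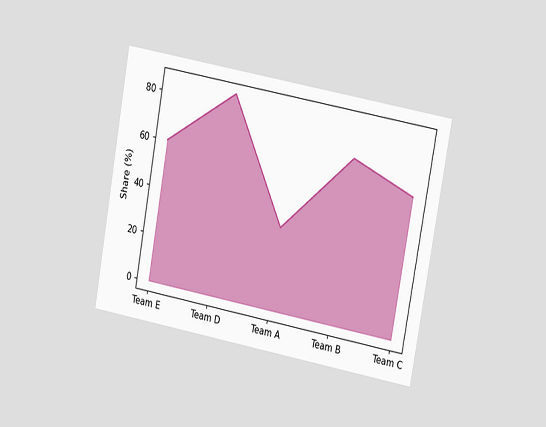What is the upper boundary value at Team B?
The chart is tilted about 10° clockwise and viewed at a slight angle. At Team B the upper boundary is at 70%.

70%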